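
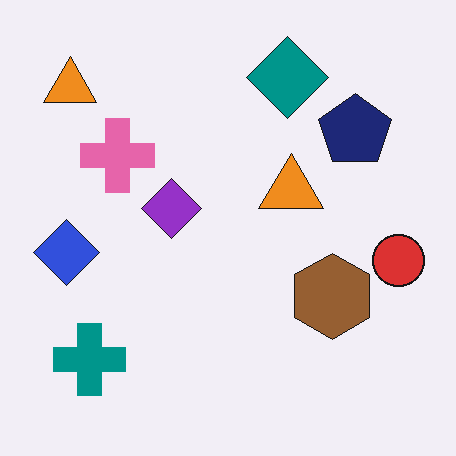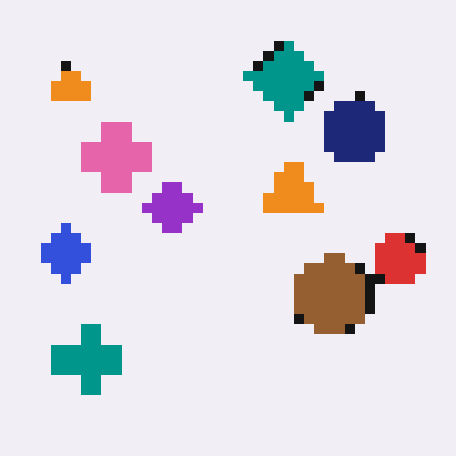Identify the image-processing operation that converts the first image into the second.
This is the original image coarsely pixelated.

Shapes are reduced to large square blocks; fine edges and outlines are lost — a downscale-then-upscale (mosaic) effect.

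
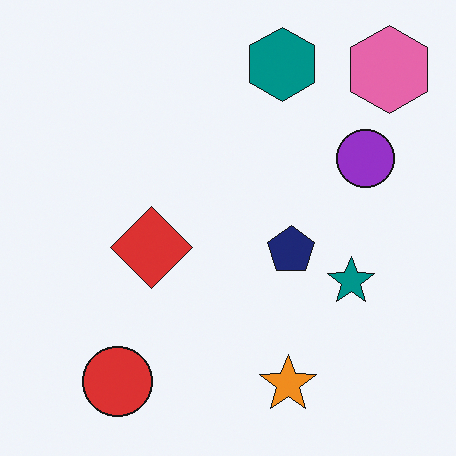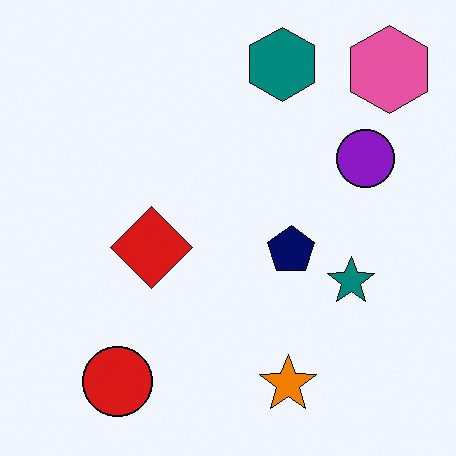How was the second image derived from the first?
The second image is the first given slightly increased contrast.

Tones are pushed away from mid-grey across the whole image — a global contrast change.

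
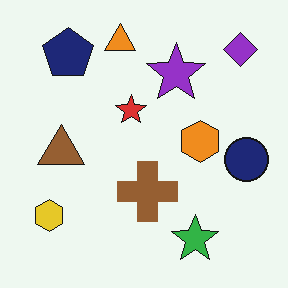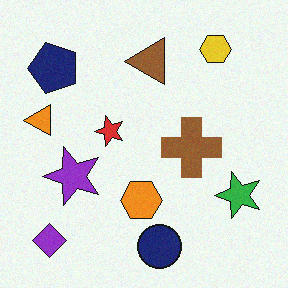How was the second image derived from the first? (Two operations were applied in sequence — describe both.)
The transformation is: transposed (reflected across the top-left ↔ bottom-right diagonal), then degraded with subtle gaussian noise.

Shapes have swapped their row and column positions — what was in the top-right is now in the bottom-left — a diagonal reflection. Random speckle covers the whole image, including the flat background.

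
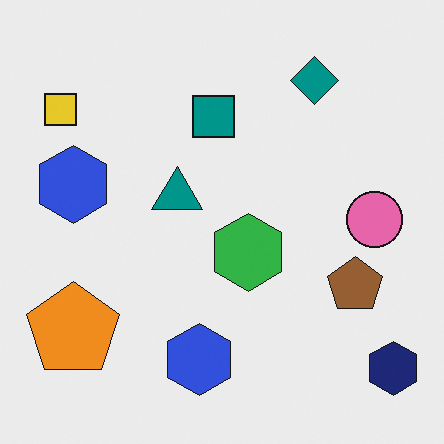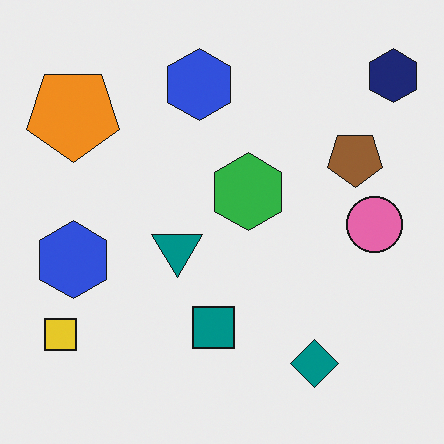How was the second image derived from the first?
The transformation is: flipped vertically (top ↔ bottom).

The navy hexagon is in the bottom-right of the first image and the top-right of the second — shapes on opposite sides of the horizontal midline have swapped in a mirror flip.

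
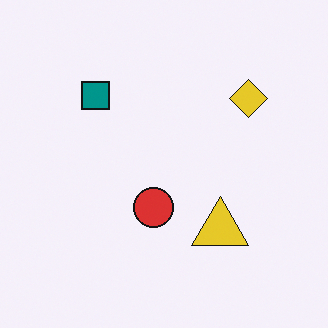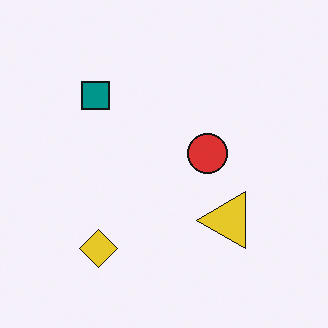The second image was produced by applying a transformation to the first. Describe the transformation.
It was transposed (reflected across the top-left ↔ bottom-right diagonal).

Shapes have swapped their row and column positions — what was in the top-right is now in the bottom-left — a diagonal reflection.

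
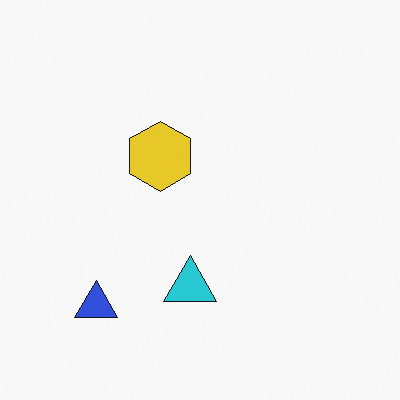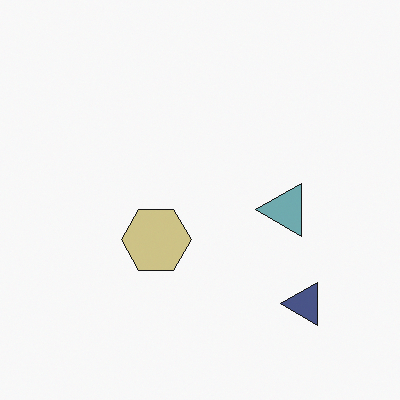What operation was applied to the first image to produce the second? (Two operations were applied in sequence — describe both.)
This is the original image rotated 90° counter-clockwise, then heavily desaturated.

The blue triangle sits in the bottom-left of the first image and the bottom-right of the second — consistent with a whole-image 90° counter-clockwise rotation. All colors are more muted and greyish — a global saturation change.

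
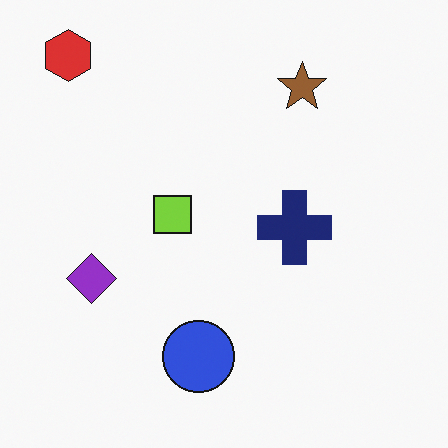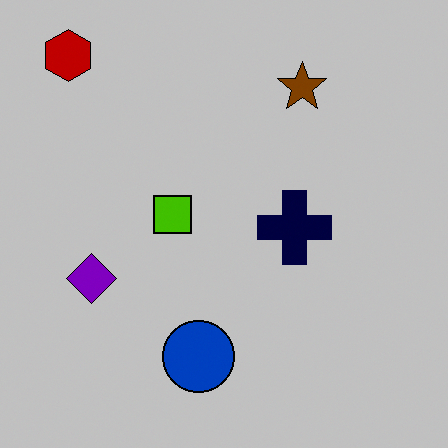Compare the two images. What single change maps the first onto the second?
The second image is the first heavily posterized to just a handful of flat colors.

Each flat color has snapped to a coarser quantized level — most visibly, the near-white background has dropped to a flat grey.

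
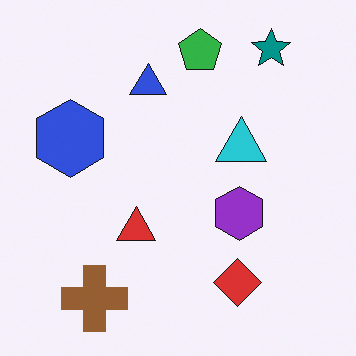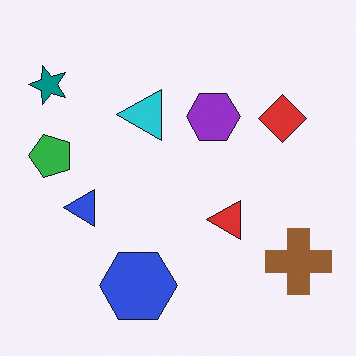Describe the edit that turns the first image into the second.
This is the original image rotated 90° counter-clockwise.

The teal star sits in the top-right of the first image and the top-left of the second — consistent with a whole-image 90° counter-clockwise rotation.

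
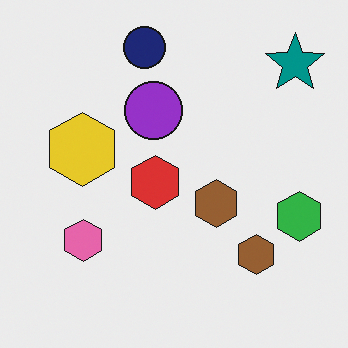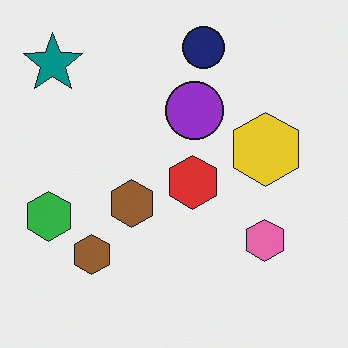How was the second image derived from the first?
Flipped horizontally (left ↔ right).

The green hexagon is in the right of the first image and the left of the second — shapes on opposite sides of the vertical midline have swapped in a mirror flip.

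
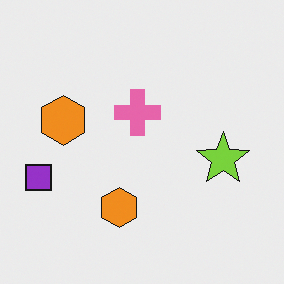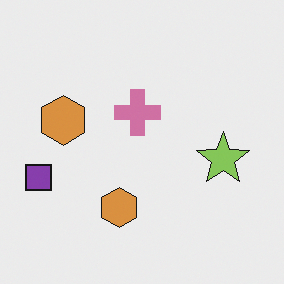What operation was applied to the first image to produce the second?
This is the original image slightly desaturated.

All colors are more muted and greyish — a global saturation change.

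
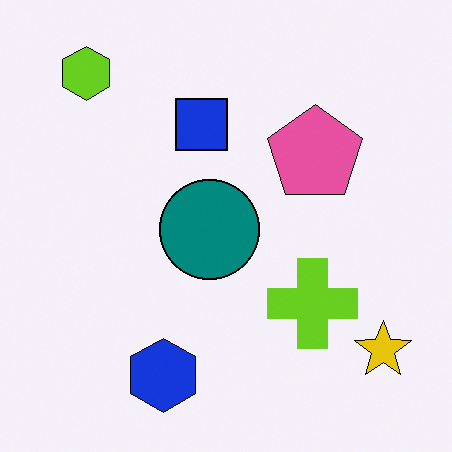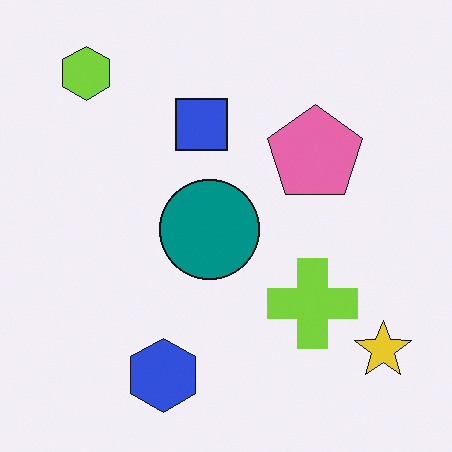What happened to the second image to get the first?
This is the original image given slightly increased contrast.

Tones are pushed away from mid-grey across the whole image — a global contrast change.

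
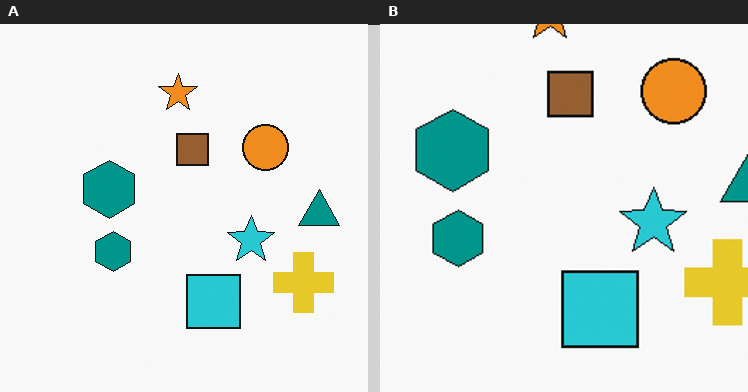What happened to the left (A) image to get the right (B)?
Cropped to a modestly smaller region and rescaled.

The visible shapes are larger and the field of view is narrower; shapes near the original edges may be partly or wholly outside the frame — a crop-and-rescale.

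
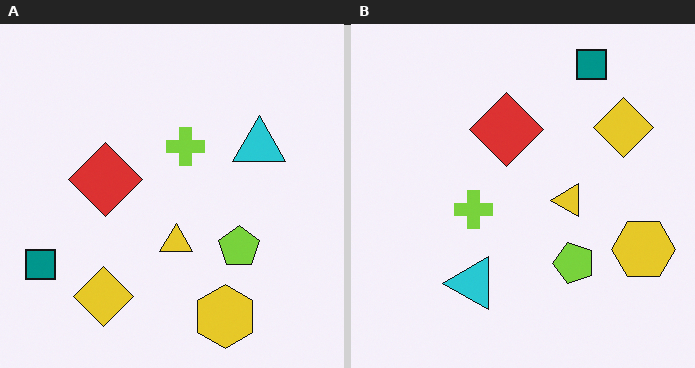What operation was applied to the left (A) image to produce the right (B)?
The image was transposed (reflected across the top-left ↔ bottom-right diagonal).

Shapes have swapped their row and column positions — what was in the top-right is now in the bottom-left — a diagonal reflection.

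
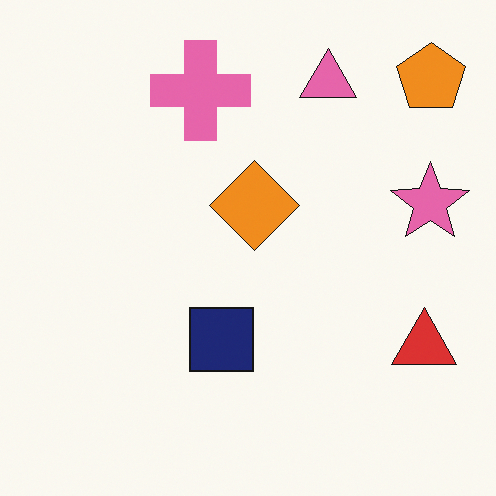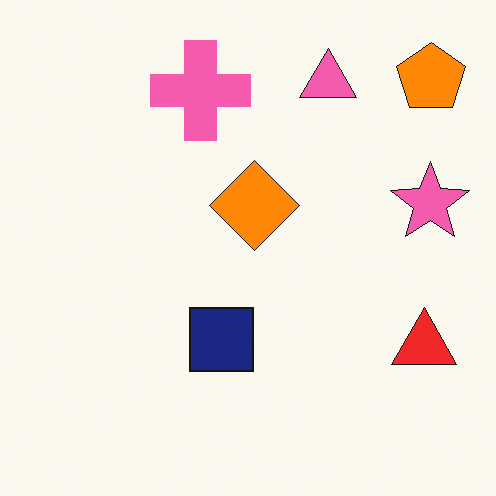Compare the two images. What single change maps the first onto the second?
Slightly oversaturated.

All colors are more vivid — a global saturation change.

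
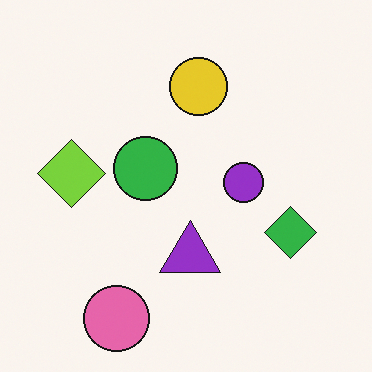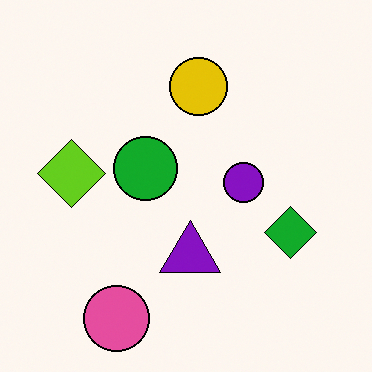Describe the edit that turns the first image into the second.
This is the original image given slightly increased contrast.

Tones are pushed away from mid-grey across the whole image — a global contrast change.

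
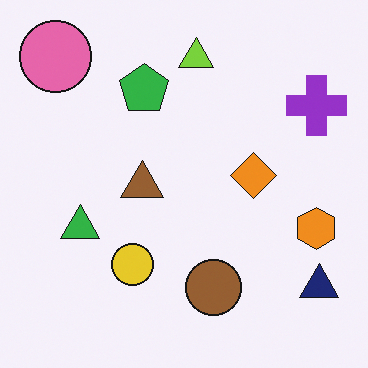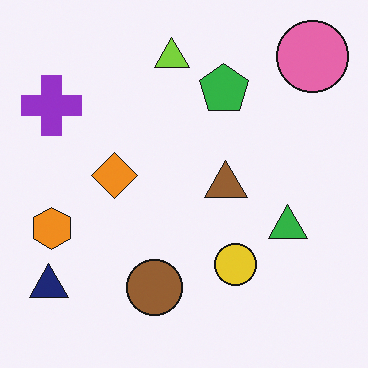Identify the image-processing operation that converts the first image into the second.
The image was flipped horizontally (left ↔ right).

The navy triangle is in the bottom-right of the first image and the bottom-left of the second — shapes on opposite sides of the vertical midline have swapped in a mirror flip.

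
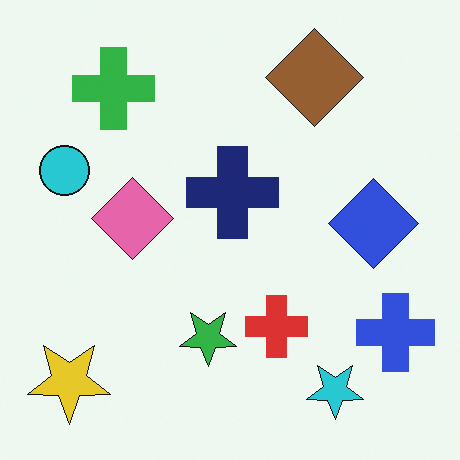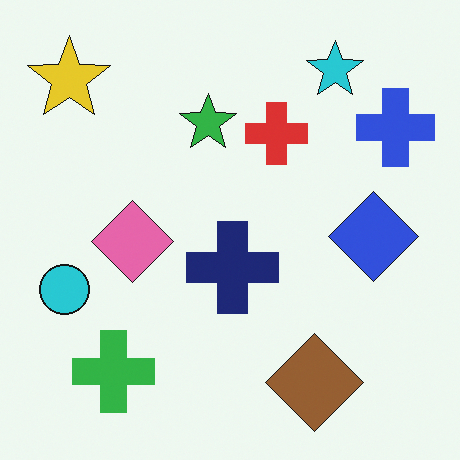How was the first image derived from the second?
The first image is the second flipped vertically (top ↔ bottom).

The cyan star is in the top-right of the second image and the bottom-right of the first — shapes on opposite sides of the horizontal midline have swapped in a mirror flip.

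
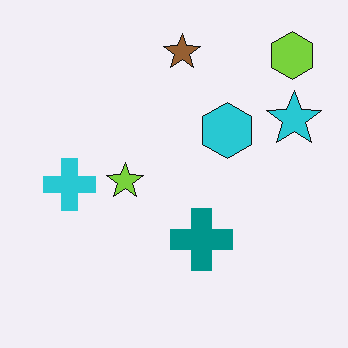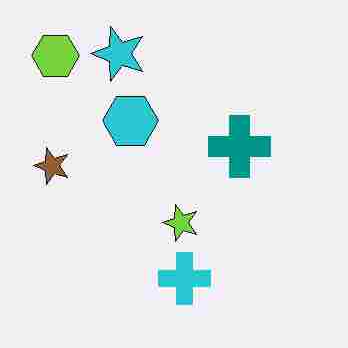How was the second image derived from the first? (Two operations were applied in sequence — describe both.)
It was degraded with heavy JPEG compression, then rotated 90° counter-clockwise.

Blocky 8×8 compression artifacts appear around shape edges and the flat background shows ringing — characteristic JPEG degradation. The lime hexagon sits in the top-right of the first image and the top-left of the second — consistent with a whole-image 90° counter-clockwise rotation.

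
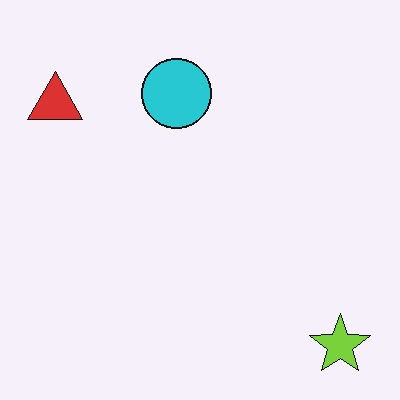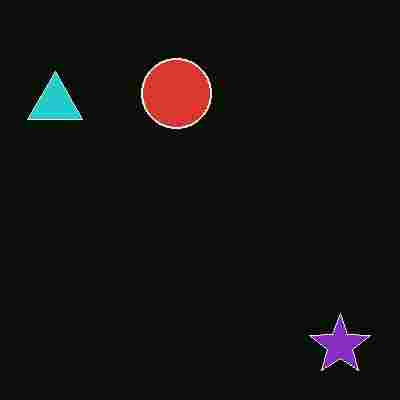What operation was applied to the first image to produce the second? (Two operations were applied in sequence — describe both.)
It was color-inverted (negative), then heavily JPEG-compressed with obvious blocking artifacts.

The light background has become dark and every shape's color is its complement — a photographic negative. Blocky 8×8 compression artifacts appear around shape edges and the flat background shows ringing — characteristic JPEG degradation.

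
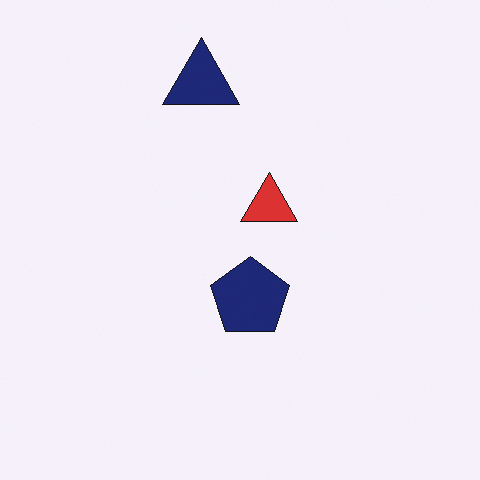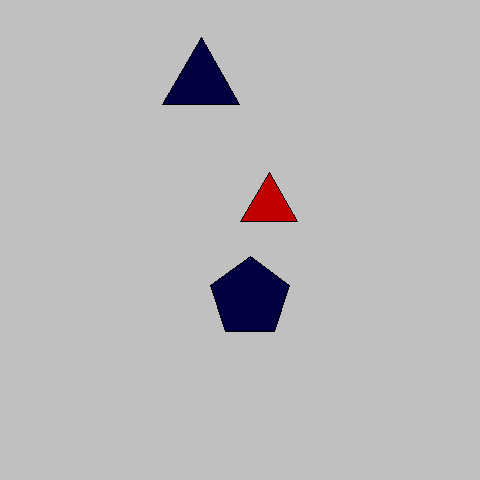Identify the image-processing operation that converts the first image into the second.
The second image is the first aggressively posterized.

Each flat color has snapped to a coarser quantized level — most visibly, the near-white background has dropped to a flat grey.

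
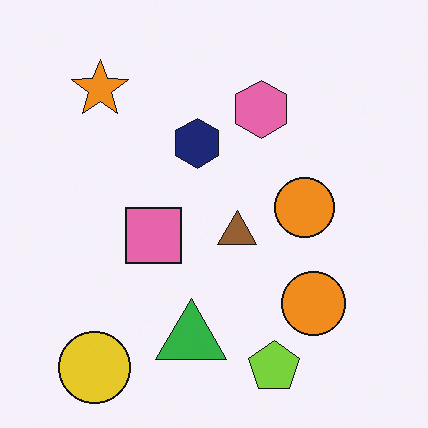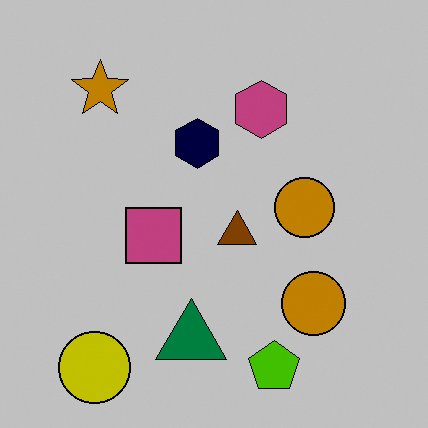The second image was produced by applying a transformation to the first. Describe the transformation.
The transformation is: aggressively posterized.

Each flat color has snapped to a coarser quantized level — most visibly, the near-white background has dropped to a flat grey.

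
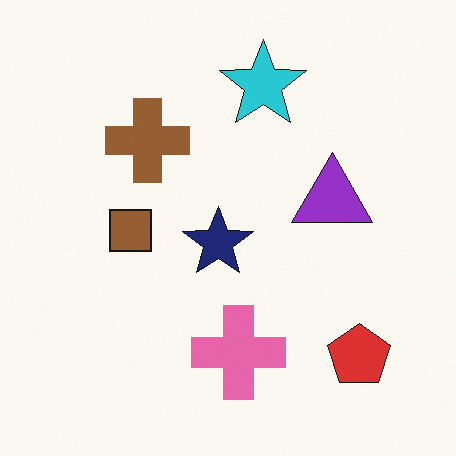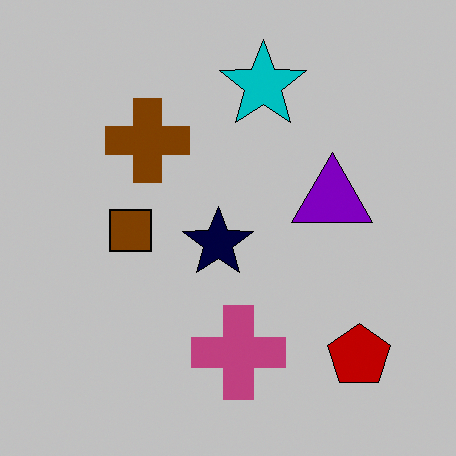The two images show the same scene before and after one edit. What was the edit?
This is the original image aggressively posterized.

Each flat color has snapped to a coarser quantized level — most visibly, the near-white background has dropped to a flat grey.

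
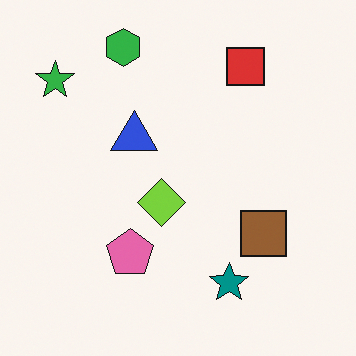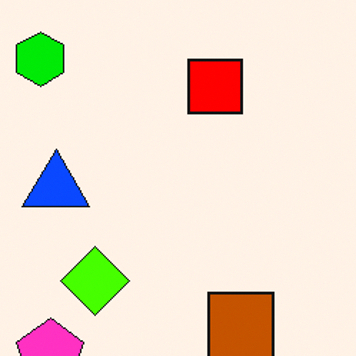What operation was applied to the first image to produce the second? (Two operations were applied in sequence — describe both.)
This is the original image made much more vivid (saturation change), then cropped to a modestly smaller region and rescaled.

All colors are more vivid — a global saturation change. The visible shapes are larger and the field of view is narrower; shapes near the original edges may be partly or wholly outside the frame — a crop-and-rescale.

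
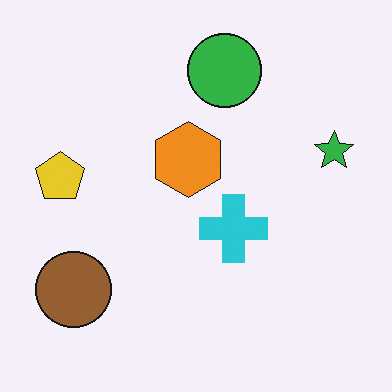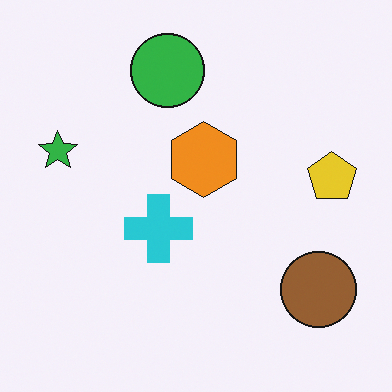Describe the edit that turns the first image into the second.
Flipped horizontally (left ↔ right).

The green star is in the right of the first image and the left of the second — shapes on opposite sides of the vertical midline have swapped in a mirror flip.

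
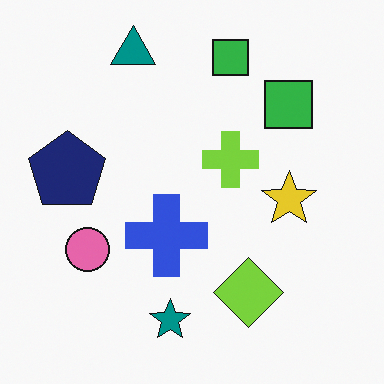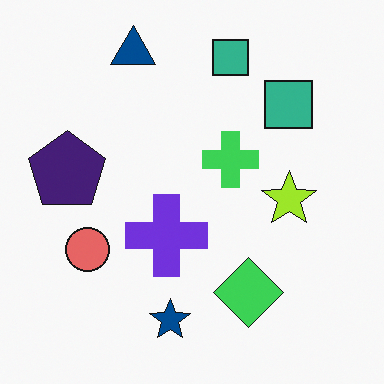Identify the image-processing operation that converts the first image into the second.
The image was hue-shifted slightly.

Every shape's color has rotated by the same amount around the hue wheel — a uniform hue shift.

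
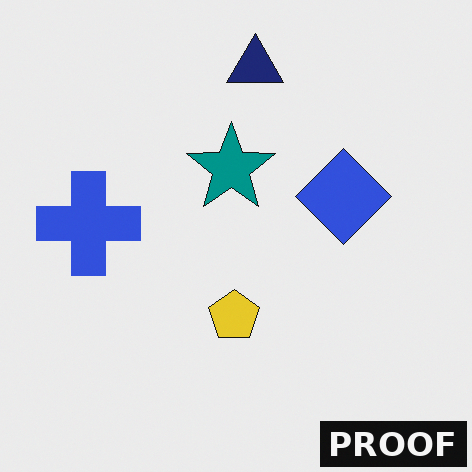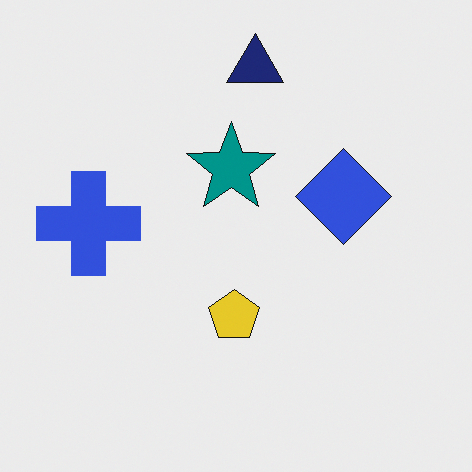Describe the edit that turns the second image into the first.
This is the original image watermarked with the text "PROOF" in the lower-right corner.

A dark label reading "PROOF" appears in the lower-right corner.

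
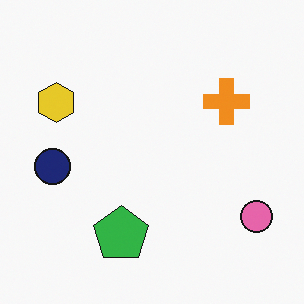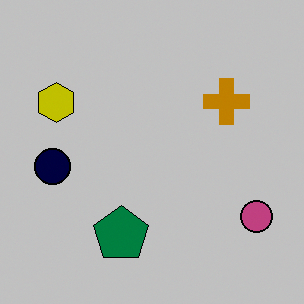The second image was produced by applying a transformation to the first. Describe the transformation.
It was heavily posterized to just a handful of flat colors.

Each flat color has snapped to a coarser quantized level — most visibly, the near-white background has dropped to a flat grey.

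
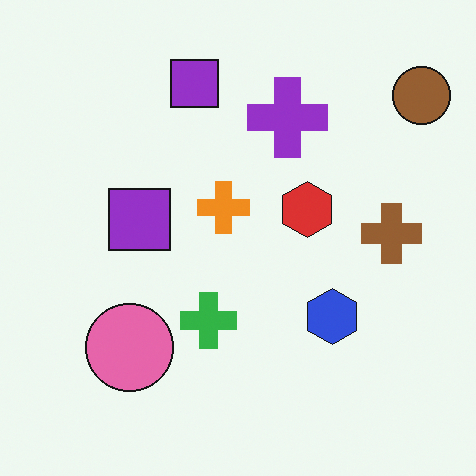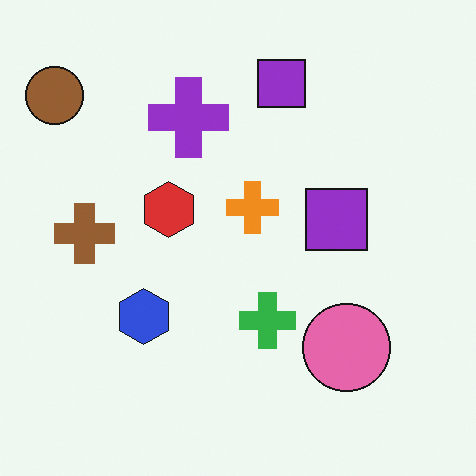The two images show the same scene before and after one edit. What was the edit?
The second image is the first flipped horizontally (left ↔ right).

The brown circle is in the top-right of the first image and the top-left of the second — shapes on opposite sides of the vertical midline have swapped in a mirror flip.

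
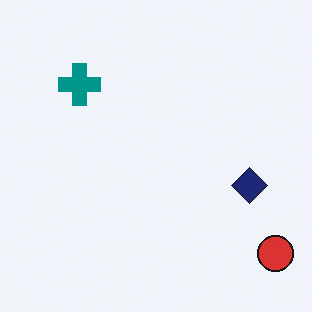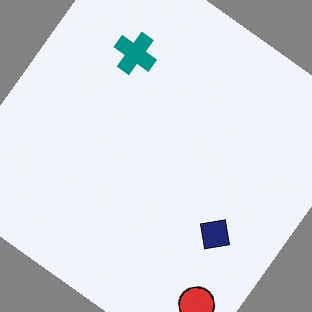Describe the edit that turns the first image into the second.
The second image is the first rotated clockwise by a large amount — several tens of degrees.

Every shape is tilted by the same angle and the image corners show triangular fill wedges — a whole-image rotation by a non-right angle.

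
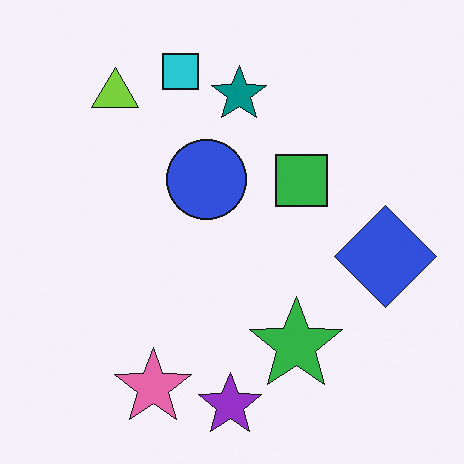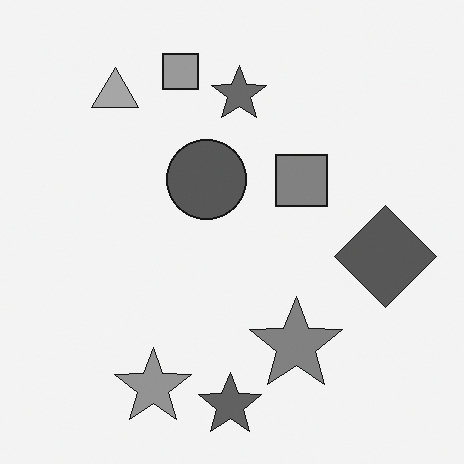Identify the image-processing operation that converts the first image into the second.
The image was converted to grayscale.

All color is removed — every shape is now a shade of grey.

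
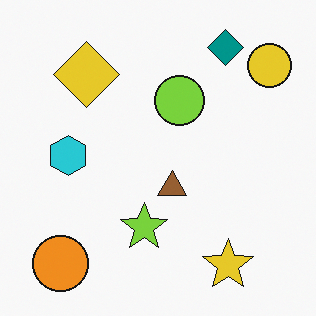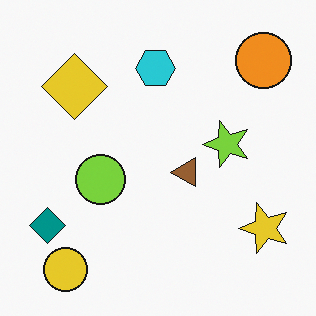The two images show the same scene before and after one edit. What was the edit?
Transposed (reflected across the top-left ↔ bottom-right diagonal).

Shapes have swapped their row and column positions — what was in the top-right is now in the bottom-left — a diagonal reflection.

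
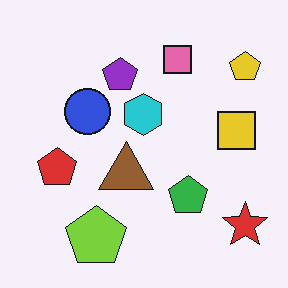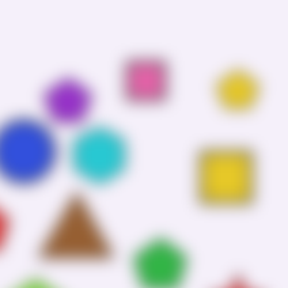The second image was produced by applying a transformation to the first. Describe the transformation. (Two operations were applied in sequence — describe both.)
The image was heavily blurred, then cropped slightly and scaled back up.

Shape edges and outlines are uniformly softened across the whole image. The visible shapes are larger and the field of view is narrower; shapes near the original edges may be partly or wholly outside the frame — a crop-and-rescale.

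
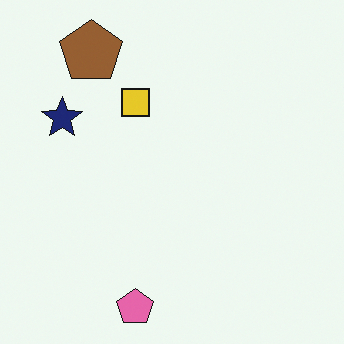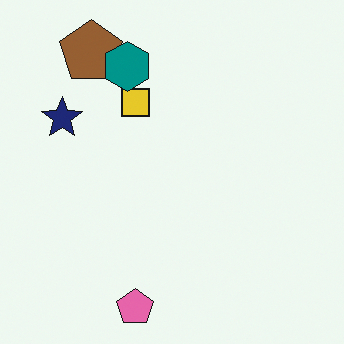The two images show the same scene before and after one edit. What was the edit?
It was overlaid with an additional teal hexagon.

A teal hexagon appears in the second image that is absent from the first.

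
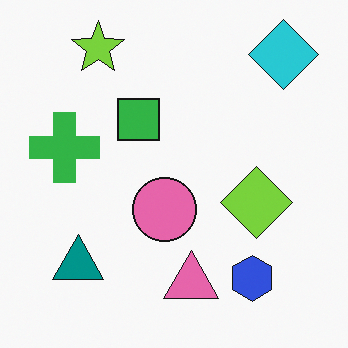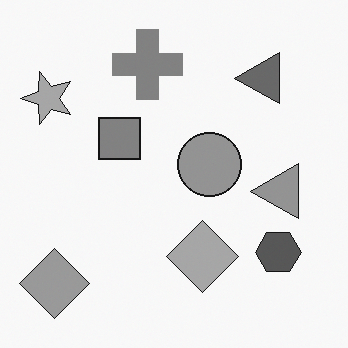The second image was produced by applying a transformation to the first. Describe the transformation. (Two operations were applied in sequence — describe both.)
It was transposed (reflected across the top-left ↔ bottom-right diagonal), then converted to grayscale.

Shapes have swapped their row and column positions — what was in the top-right is now in the bottom-left — a diagonal reflection. All color is removed — every shape is now a shade of grey.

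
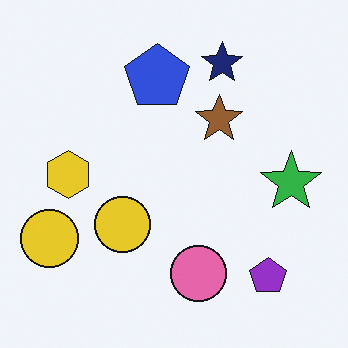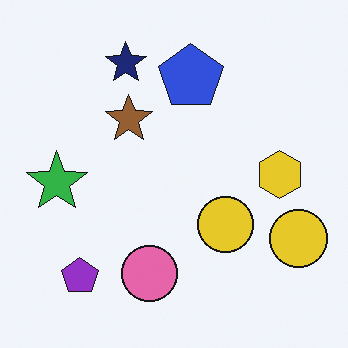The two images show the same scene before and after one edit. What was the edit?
The transformation is: flipped horizontally (left ↔ right).

The green star is in the right of the first image and the left of the second — shapes on opposite sides of the vertical midline have swapped in a mirror flip.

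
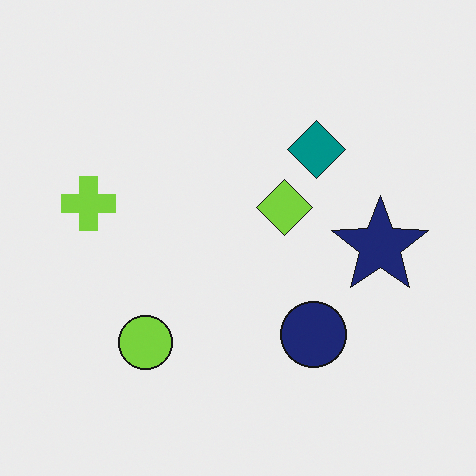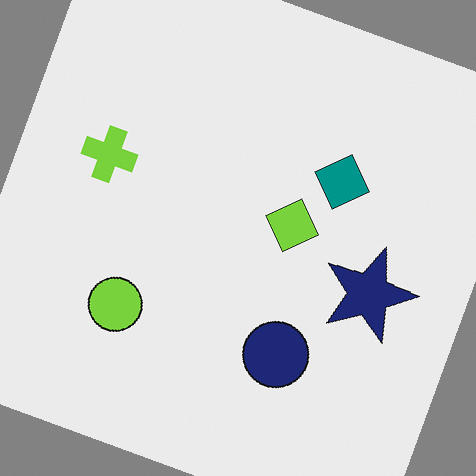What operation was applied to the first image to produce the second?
The transformation is: rotated clockwise by a clearly visible amount.

Every shape is tilted by the same angle and the image corners show triangular fill wedges — a whole-image rotation by a non-right angle.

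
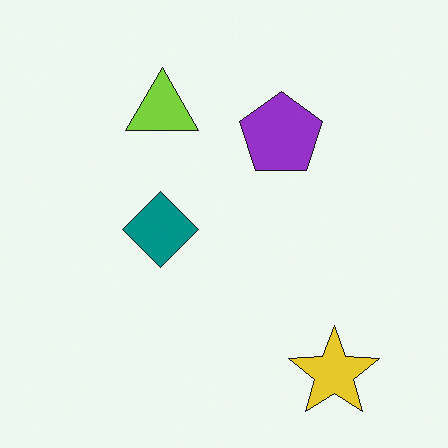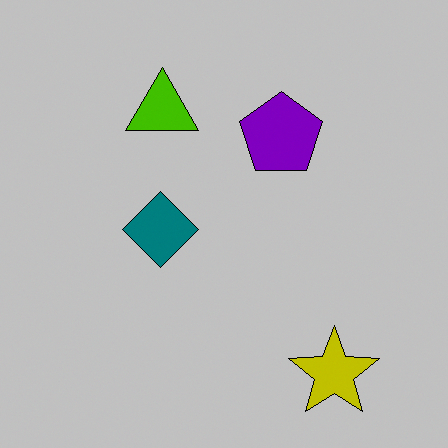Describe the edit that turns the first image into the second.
It was heavily posterized to just a handful of flat colors.

Each flat color has snapped to a coarser quantized level — most visibly, the near-white background has dropped to a flat grey.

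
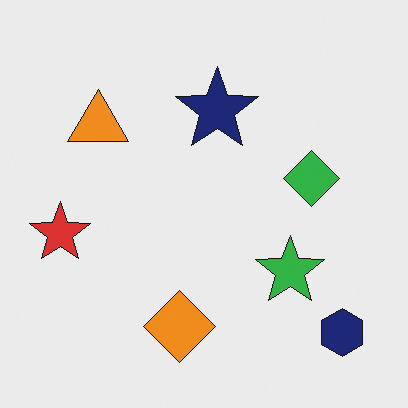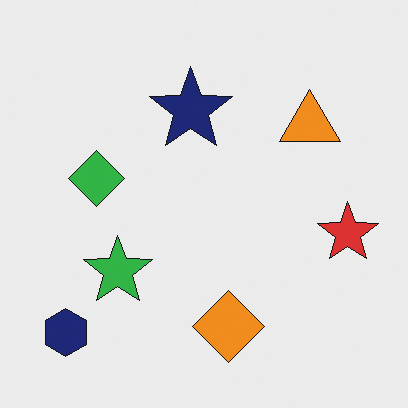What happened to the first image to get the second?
It was flipped horizontally (left ↔ right).

The red star is in the left of the first image and the right of the second — shapes on opposite sides of the vertical midline have swapped in a mirror flip.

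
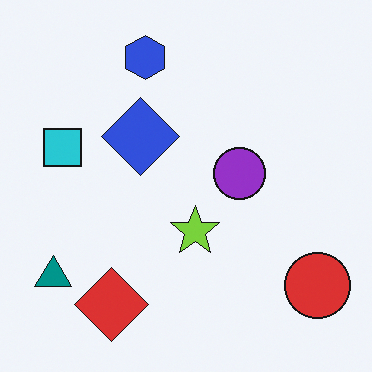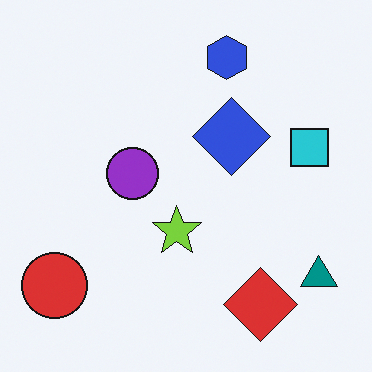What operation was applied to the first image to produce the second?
The image was flipped horizontally (left ↔ right).

The teal triangle is in the bottom-left of the first image and the bottom-right of the second — shapes on opposite sides of the vertical midline have swapped in a mirror flip.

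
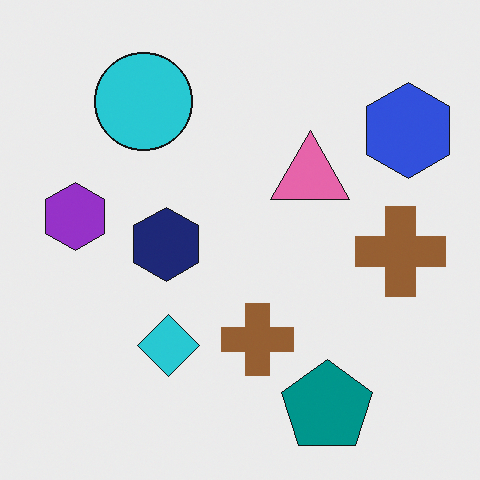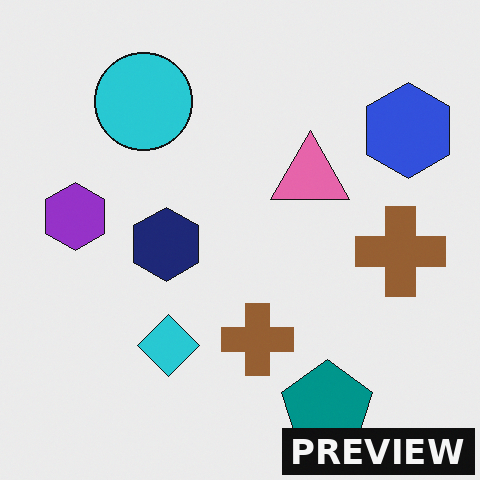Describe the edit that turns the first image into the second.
Watermarked with the text "PREVIEW" in the lower-right corner.

A dark label reading "PREVIEW" appears in the lower-right corner.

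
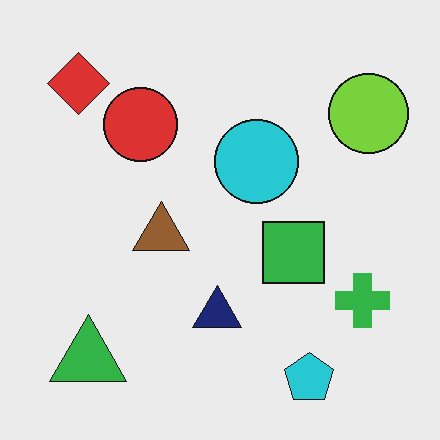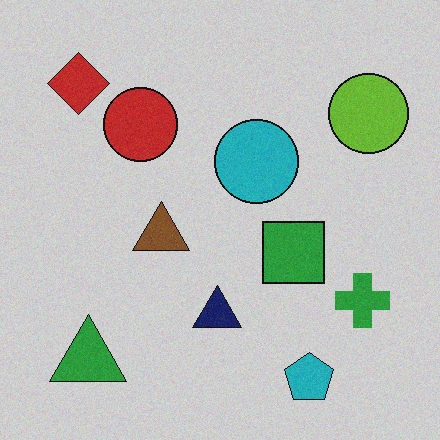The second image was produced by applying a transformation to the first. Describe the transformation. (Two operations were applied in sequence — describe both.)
It was degraded with a light layer of grain, then slightly darkened.

Random speckle covers the whole image, including the flat background. Every pixel — background and shapes alike — is uniformly darkened.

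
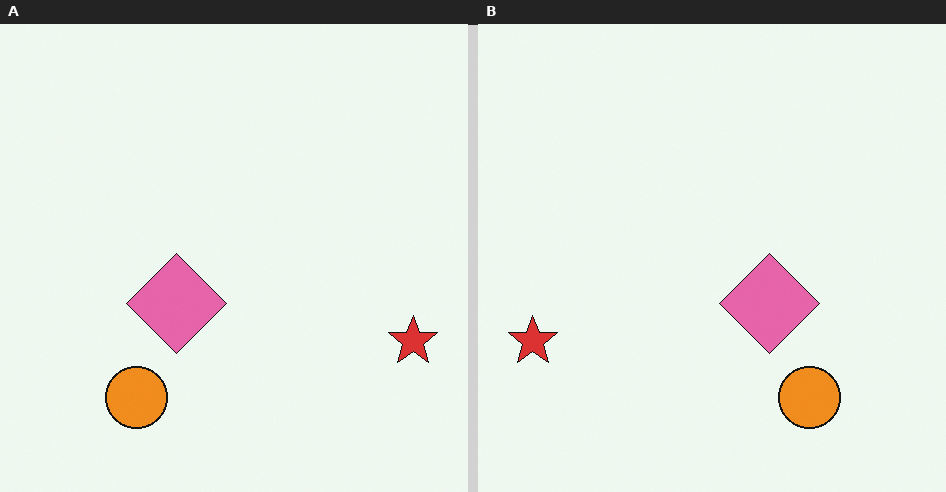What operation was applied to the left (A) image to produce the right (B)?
The transformation is: flipped horizontally (left ↔ right).

The red star is in the bottom-right of the left (A) image and the bottom-left of the right (B) — shapes on opposite sides of the vertical midline have swapped in a mirror flip.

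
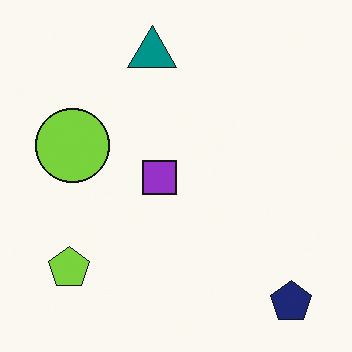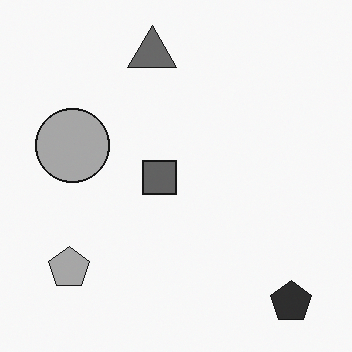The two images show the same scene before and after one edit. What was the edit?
Converted to grayscale.

All color is removed — every shape is now a shade of grey.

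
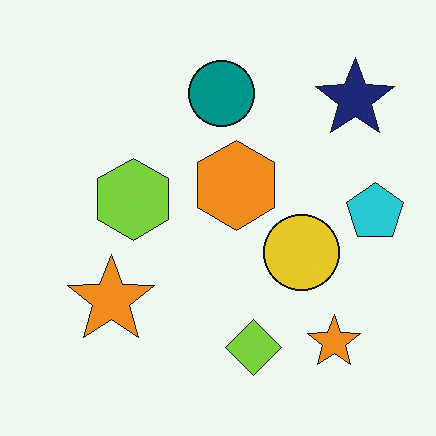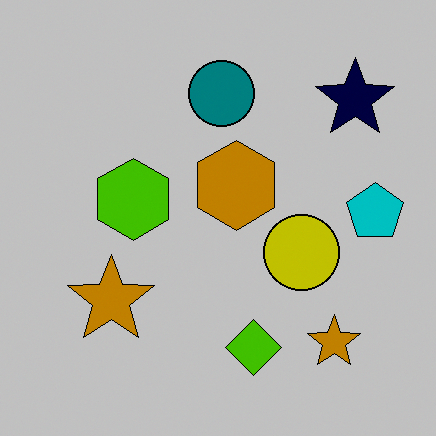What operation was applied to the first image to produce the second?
The image was heavily posterized to just a handful of flat colors.

Each flat color has snapped to a coarser quantized level — most visibly, the near-white background has dropped to a flat grey.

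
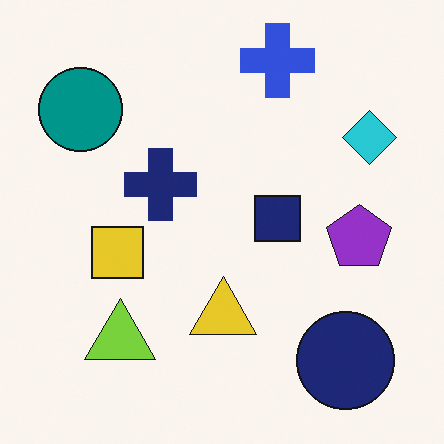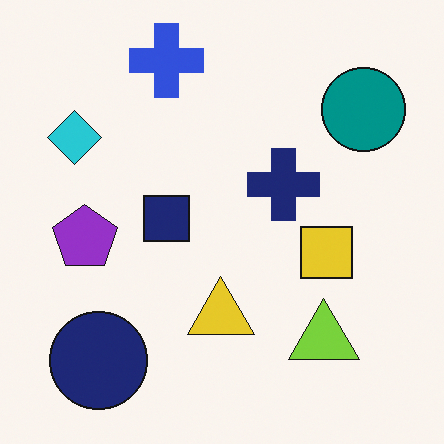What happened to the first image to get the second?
The second image is the first flipped horizontally (left ↔ right).

The cyan diamond is in the top-right of the first image and the top-left of the second — shapes on opposite sides of the vertical midline have swapped in a mirror flip.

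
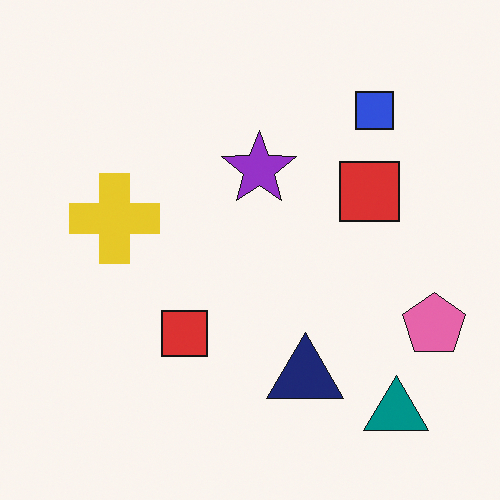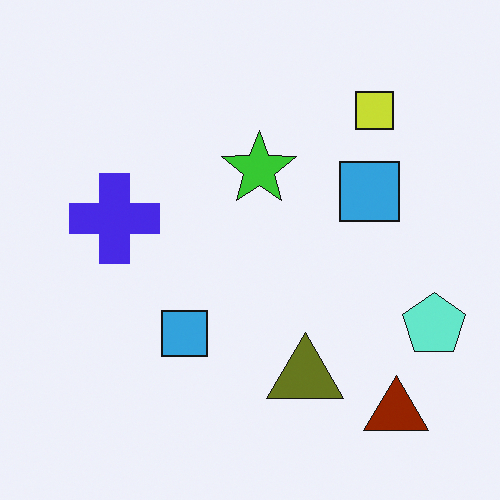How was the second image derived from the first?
The image was hue-shifted by a large amount.

Every shape's color has rotated by the same amount around the hue wheel — a uniform hue shift.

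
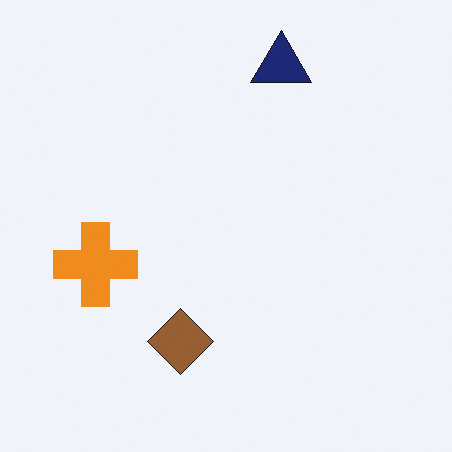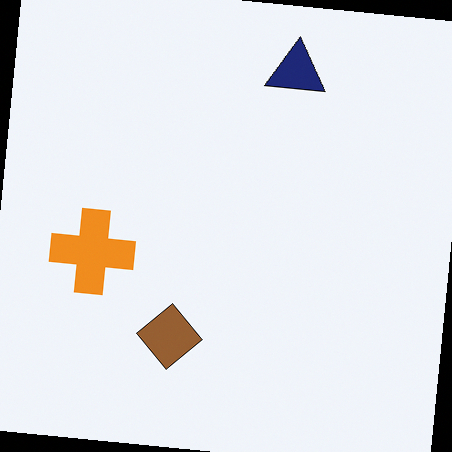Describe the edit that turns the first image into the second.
It was rotated clockwise by a few degrees.

Every shape is tilted by the same angle and the image corners show triangular fill wedges — a whole-image rotation by a non-right angle.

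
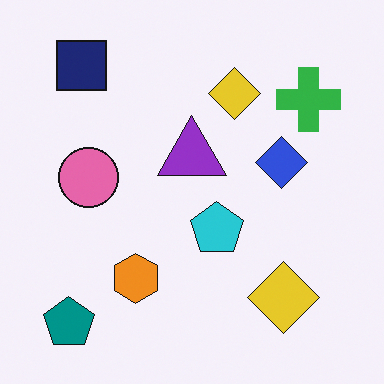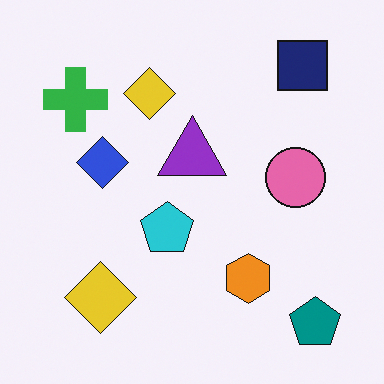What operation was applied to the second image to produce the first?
The image was flipped horizontally (left ↔ right).

The teal pentagon is in the bottom-right of the second image and the bottom-left of the first — shapes on opposite sides of the vertical midline have swapped in a mirror flip.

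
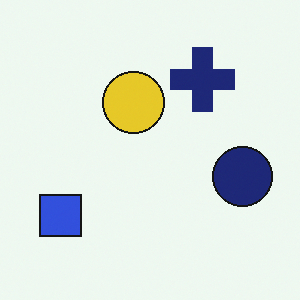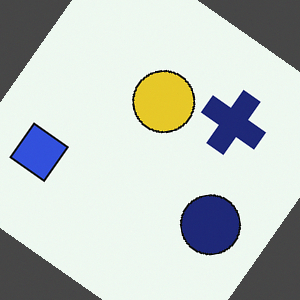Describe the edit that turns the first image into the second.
The image was rotated clockwise by a large amount — several tens of degrees.

Every shape is tilted by the same angle and the image corners show triangular fill wedges — a whole-image rotation by a non-right angle.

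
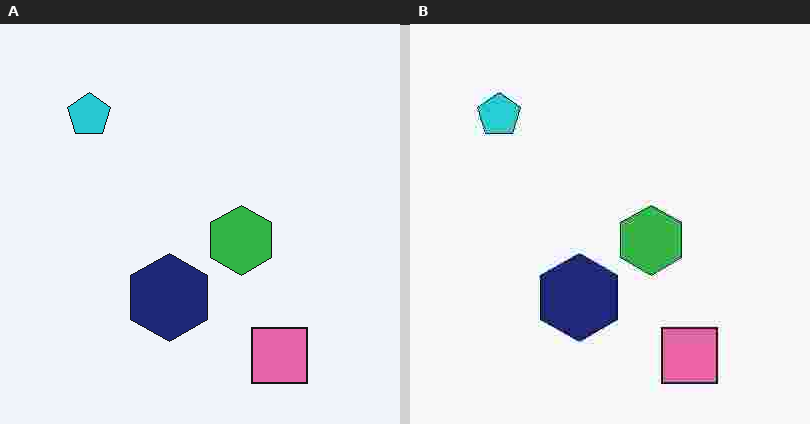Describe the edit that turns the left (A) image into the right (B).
The image was degraded with heavy JPEG compression.

Blocky 8×8 compression artifacts appear around shape edges and the flat background shows ringing — characteristic JPEG degradation.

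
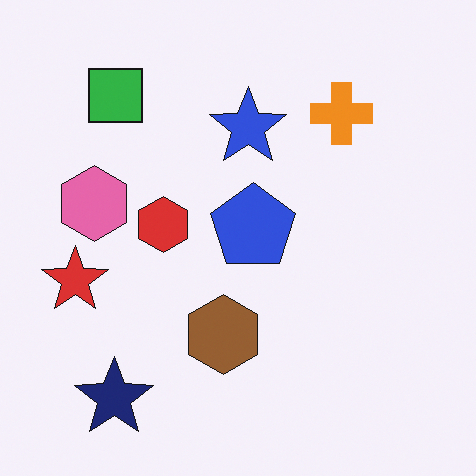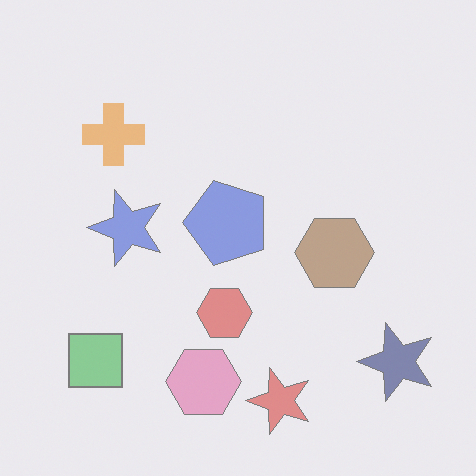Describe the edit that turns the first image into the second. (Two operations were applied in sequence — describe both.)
The second image is the first given much lower contrast, then rotated 90° counter-clockwise.

Tones are pushed toward mid-grey across the whole image — a global contrast change. The navy star sits in the bottom-left of the first image and the bottom-right of the second — consistent with a whole-image 90° counter-clockwise rotation.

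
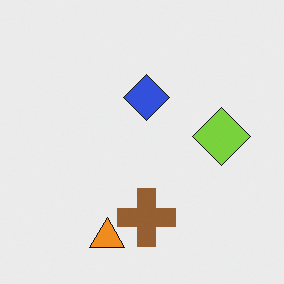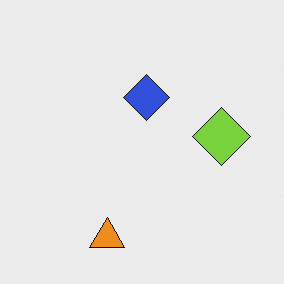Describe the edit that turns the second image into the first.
It was overlaid with an additional brown cross.

A brown cross appears in the first image that is absent from the second.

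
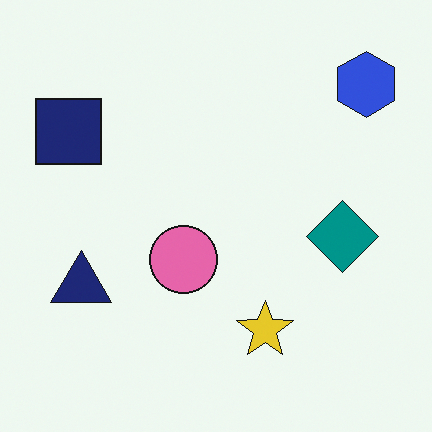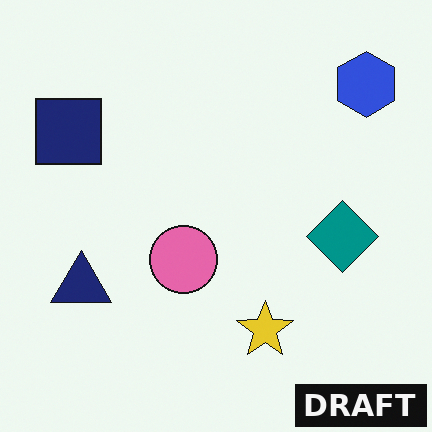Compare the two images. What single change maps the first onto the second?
Watermarked with the text "DRAFT" in the lower-right corner.

A dark label reading "DRAFT" appears in the lower-right corner.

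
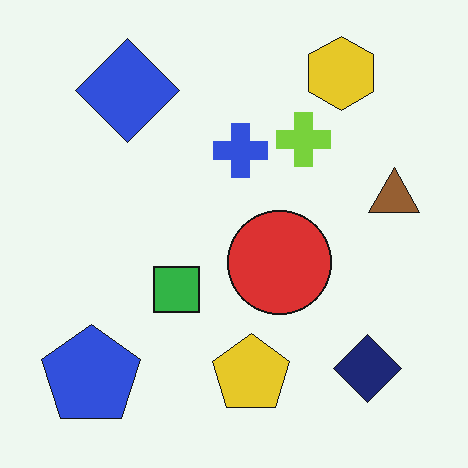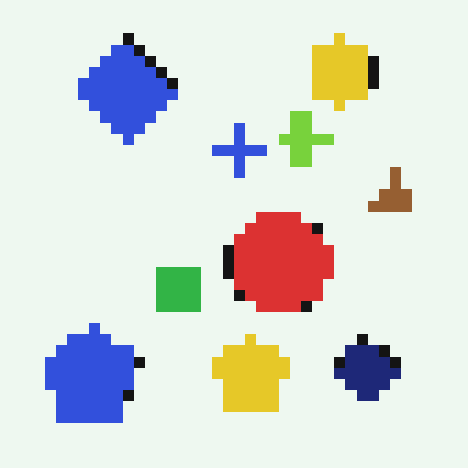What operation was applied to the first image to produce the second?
This is the original image heavily pixelated into large blocks.

Shapes are reduced to large square blocks; fine edges and outlines are lost — a downscale-then-upscale (mosaic) effect.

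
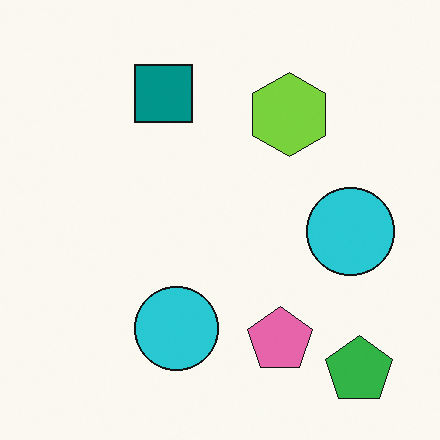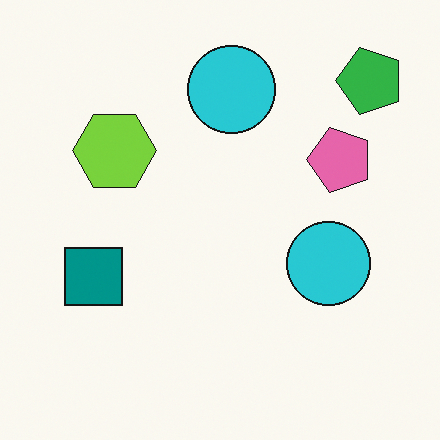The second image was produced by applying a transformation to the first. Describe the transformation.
It was rotated 90° counter-clockwise.

The green pentagon sits in the bottom-right of the first image and the top-right of the second — consistent with a whole-image 90° counter-clockwise rotation.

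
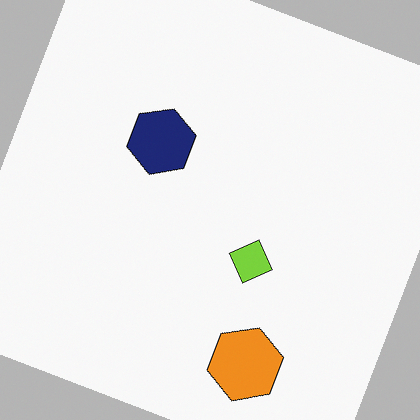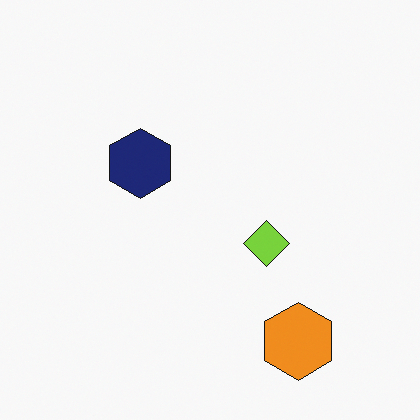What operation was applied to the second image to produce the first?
Rotated clockwise by a clearly visible amount.

Every shape is tilted by the same angle and the image corners show triangular fill wedges — a whole-image rotation by a non-right angle.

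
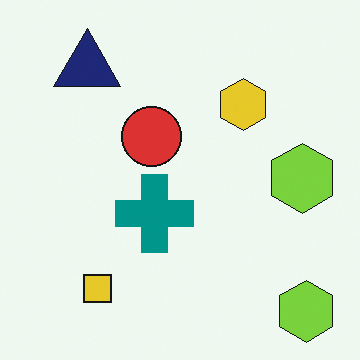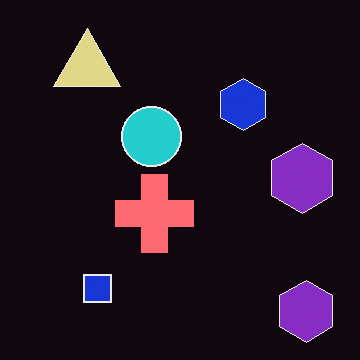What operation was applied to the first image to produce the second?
The second image is the first color-inverted (negative).

The light background has become dark and every shape's color is its complement — a photographic negative.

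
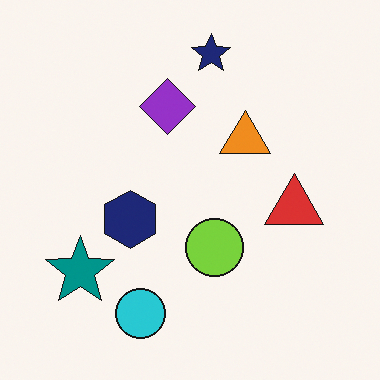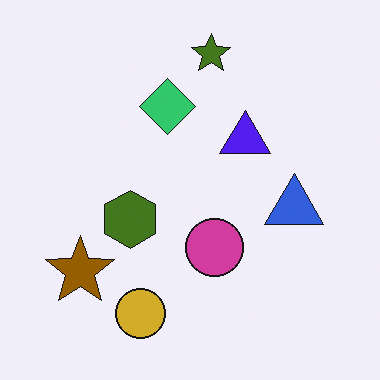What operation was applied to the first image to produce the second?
The transformation is: hue-shifted by a large amount.

Every shape's color has rotated by the same amount around the hue wheel — a uniform hue shift.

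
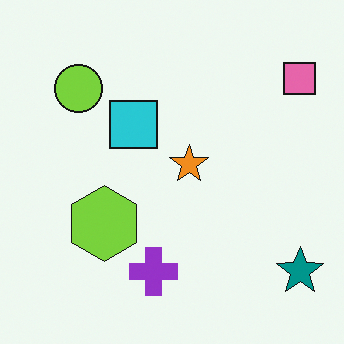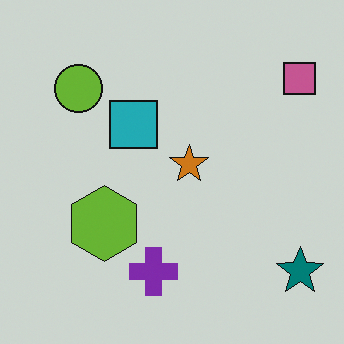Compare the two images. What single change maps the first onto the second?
The image was darkened a little.

Every pixel — background and shapes alike — is uniformly darkened.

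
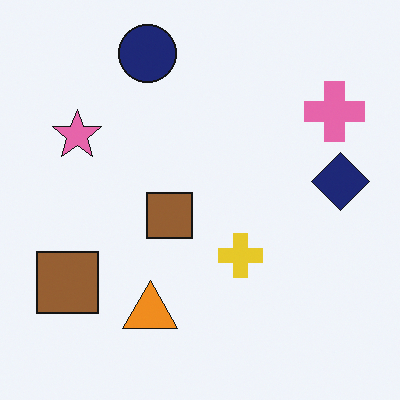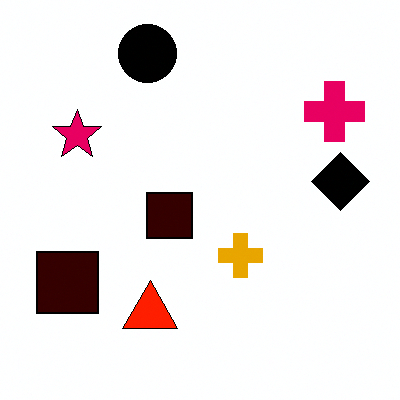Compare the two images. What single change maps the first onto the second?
Boosted in contrast.

Tones are pushed away from mid-grey across the whole image — a global contrast change.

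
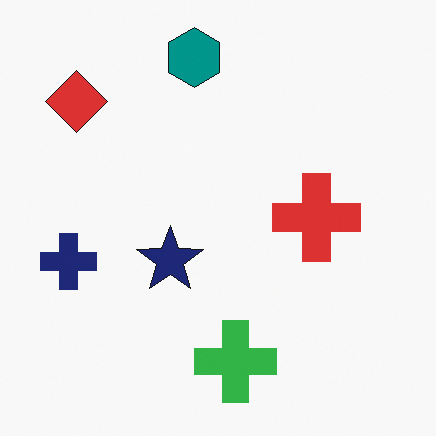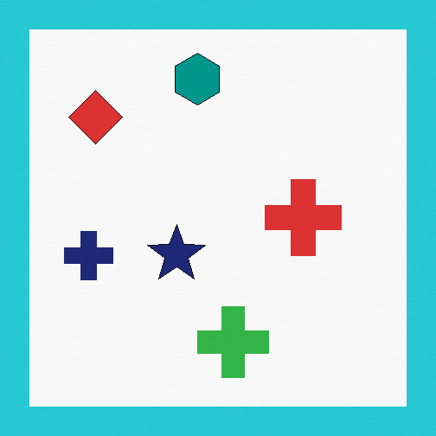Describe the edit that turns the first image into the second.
This is the original image framed with a cyan border.

A solid cyan frame runs around the edge of the second image, with the content slightly shrunk inside it.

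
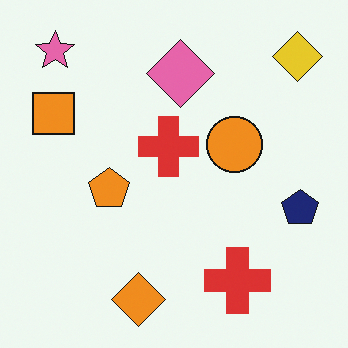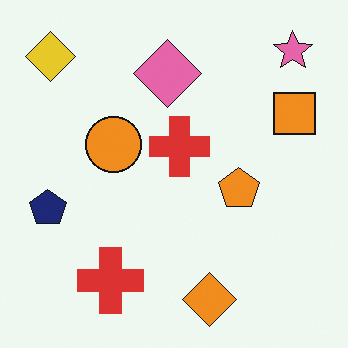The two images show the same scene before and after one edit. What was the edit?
This is the original image flipped horizontally (left ↔ right).

The navy pentagon is in the right of the first image and the left of the second — shapes on opposite sides of the vertical midline have swapped in a mirror flip.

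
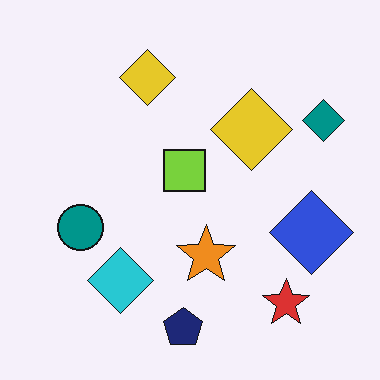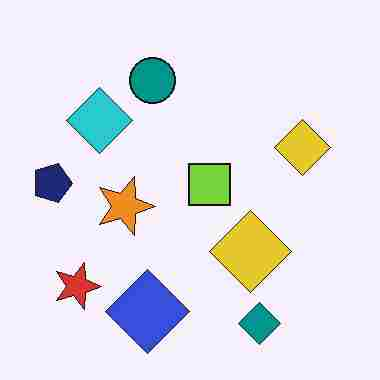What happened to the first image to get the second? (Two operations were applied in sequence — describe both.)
Rotated 90° clockwise, then heavily JPEG-compressed with obvious blocking artifacts.

The teal diamond sits in the top-right of the first image and the bottom-right of the second — consistent with a whole-image 90° clockwise rotation. Blocky 8×8 compression artifacts appear around shape edges and the flat background shows ringing — characteristic JPEG degradation.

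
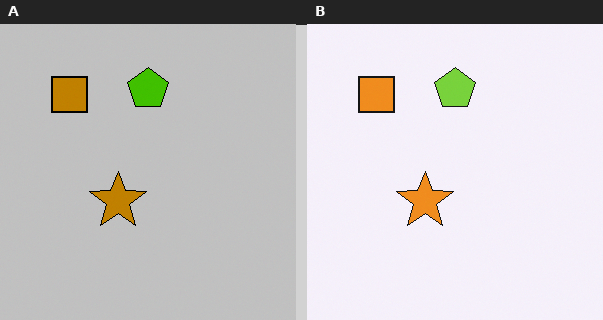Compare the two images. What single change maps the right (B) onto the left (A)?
The left (A) image is the right (B) aggressively posterized.

Each flat color has snapped to a coarser quantized level — most visibly, the near-white background has dropped to a flat grey.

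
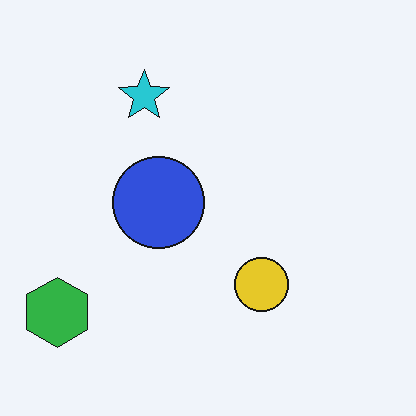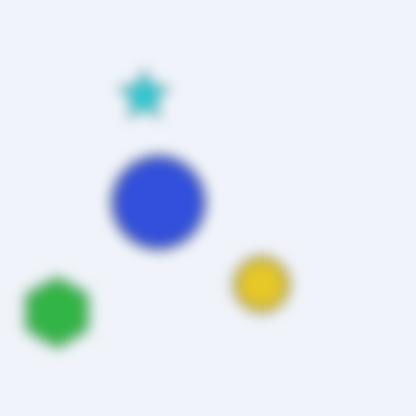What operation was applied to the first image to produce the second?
The second image is the first strongly gaussian-blurred.

Shape edges and outlines are uniformly softened across the whole image.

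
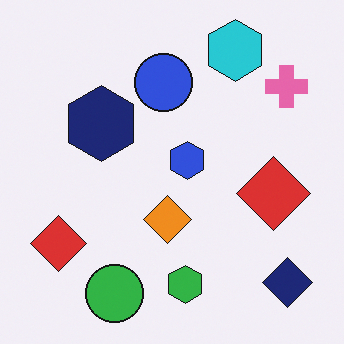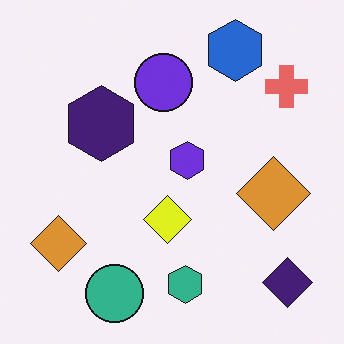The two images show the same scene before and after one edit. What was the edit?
Hue-shifted slightly.

Every shape's color has rotated by the same amount around the hue wheel — a uniform hue shift.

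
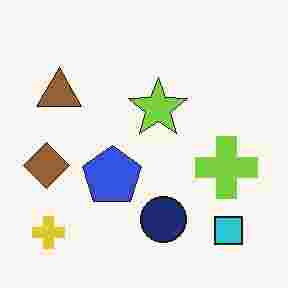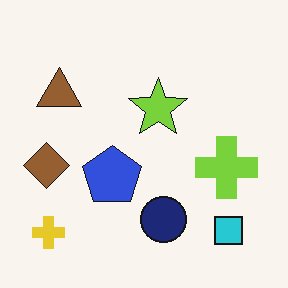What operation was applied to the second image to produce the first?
The first image is the second degraded with heavy JPEG compression.

Blocky 8×8 compression artifacts appear around shape edges and the flat background shows ringing — characteristic JPEG degradation.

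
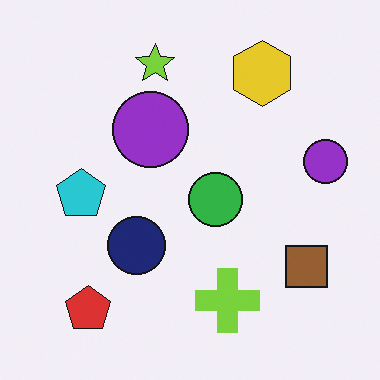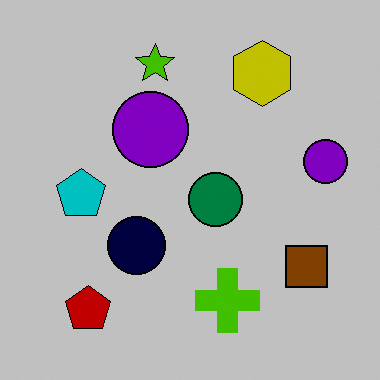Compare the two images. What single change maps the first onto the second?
This is the original image heavily posterized to just a handful of flat colors.

Each flat color has snapped to a coarser quantized level — most visibly, the near-white background has dropped to a flat grey.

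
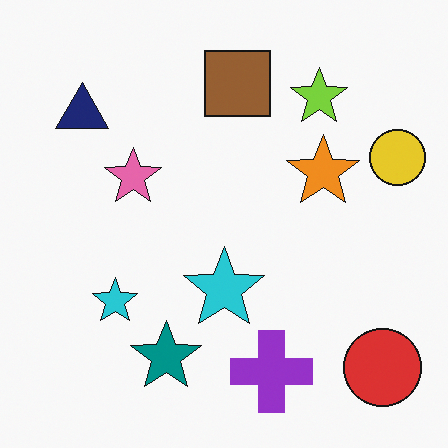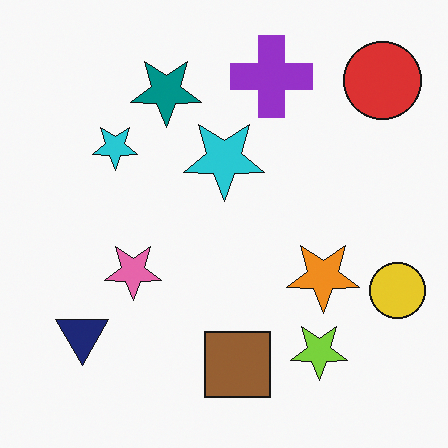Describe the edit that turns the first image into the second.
The image was flipped vertically (top ↔ bottom).

The purple cross is in the bottom of the first image and the top of the second — shapes on opposite sides of the horizontal midline have swapped in a mirror flip.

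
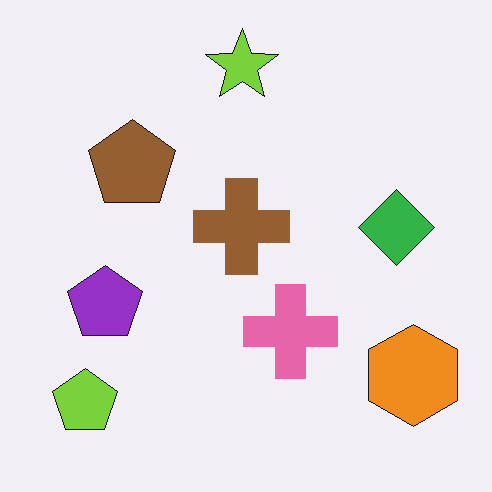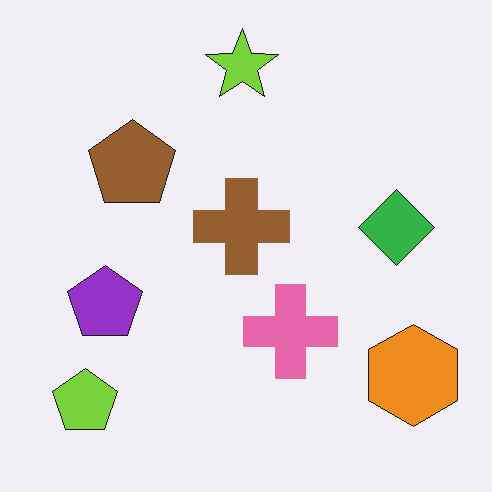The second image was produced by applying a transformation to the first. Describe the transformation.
The second image is the first JPEG-compressed with visible artifacts.

Blocky 8×8 compression artifacts appear around shape edges and the flat background shows ringing — characteristic JPEG degradation.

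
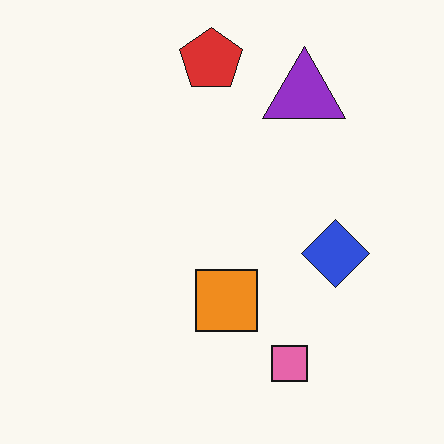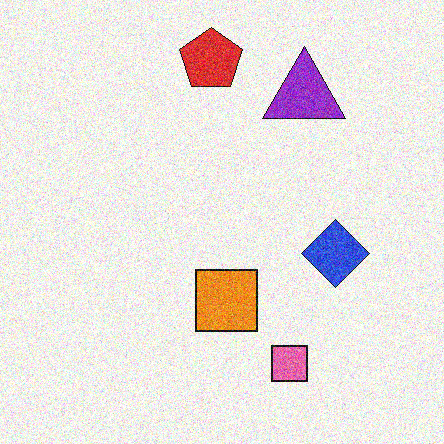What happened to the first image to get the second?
This is the original image degraded with heavy additive noise.

Random speckle covers the whole image, including the flat background.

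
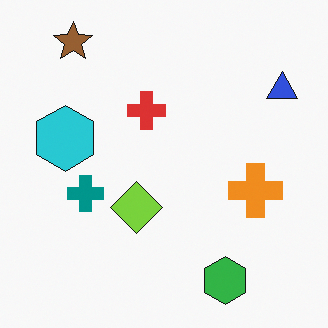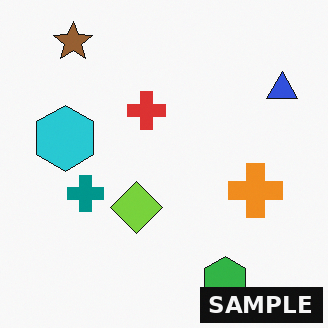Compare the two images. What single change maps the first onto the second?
This is the original image watermarked with the text "SAMPLE" in the lower-right corner.

A dark label reading "SAMPLE" appears in the lower-right corner.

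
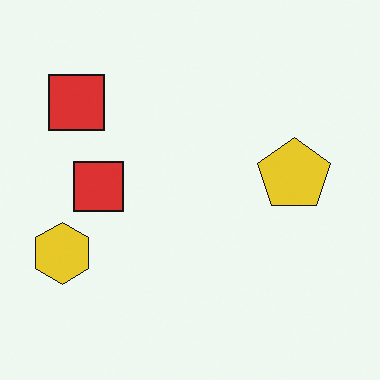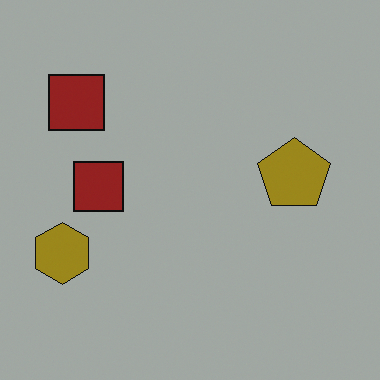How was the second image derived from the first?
Darkened a lot.

Every pixel — background and shapes alike — is uniformly darkened.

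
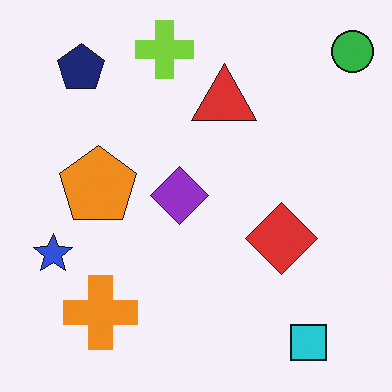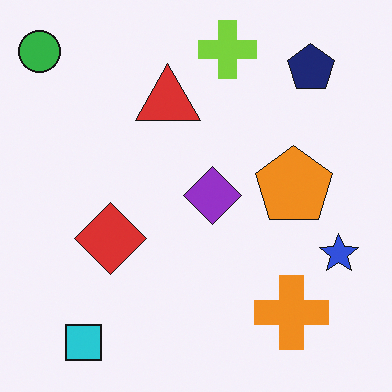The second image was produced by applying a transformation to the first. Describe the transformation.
The second image is the first flipped horizontally (left ↔ right).

The green circle is in the top-right of the first image and the top-left of the second — shapes on opposite sides of the vertical midline have swapped in a mirror flip.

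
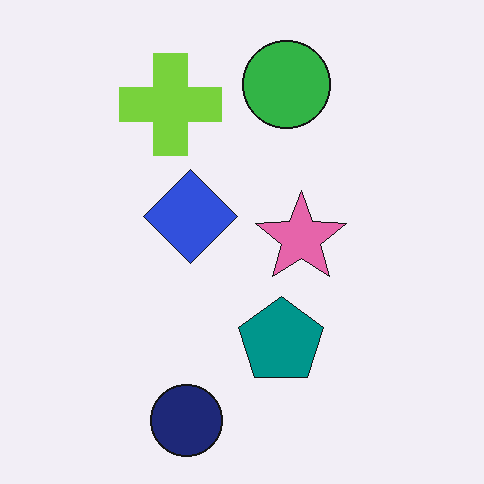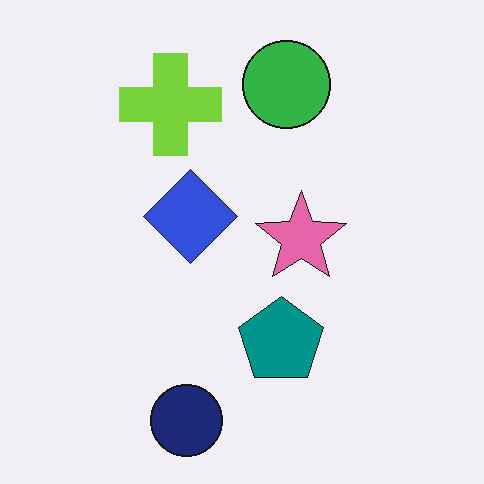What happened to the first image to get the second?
The second image is the first given moderate JPEG compression.

Blocky 8×8 compression artifacts appear around shape edges and the flat background shows ringing — characteristic JPEG degradation.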